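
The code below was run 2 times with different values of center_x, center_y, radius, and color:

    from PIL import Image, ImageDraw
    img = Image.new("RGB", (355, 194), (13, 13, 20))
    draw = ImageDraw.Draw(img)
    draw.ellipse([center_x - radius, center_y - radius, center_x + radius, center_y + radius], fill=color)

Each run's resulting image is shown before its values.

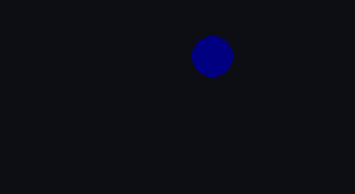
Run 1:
center_x = 212; center_y = 56; radius = 20; color = 'navy'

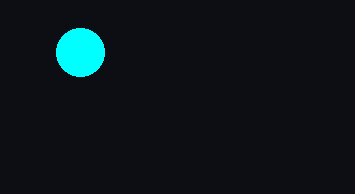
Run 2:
center_x = 80, center_y = 52, radius = 24, color = 'cyan'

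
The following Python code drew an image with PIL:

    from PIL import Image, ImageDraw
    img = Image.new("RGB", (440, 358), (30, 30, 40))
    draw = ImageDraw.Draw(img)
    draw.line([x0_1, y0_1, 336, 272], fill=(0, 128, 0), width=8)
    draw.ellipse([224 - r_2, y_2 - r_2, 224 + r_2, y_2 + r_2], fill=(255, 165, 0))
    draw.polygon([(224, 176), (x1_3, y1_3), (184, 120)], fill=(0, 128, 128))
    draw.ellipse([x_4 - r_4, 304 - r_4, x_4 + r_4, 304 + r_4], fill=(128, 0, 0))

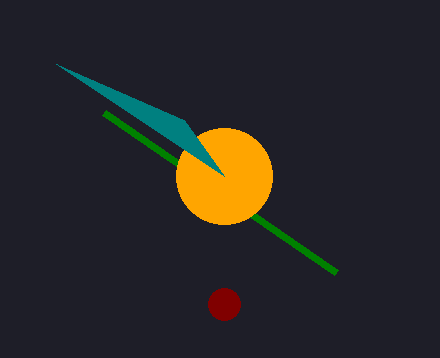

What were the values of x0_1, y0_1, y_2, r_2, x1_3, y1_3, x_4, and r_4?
x0_1 = 104; y0_1 = 112; y_2 = 176; r_2 = 48; x1_3 = 56; y1_3 = 64; x_4 = 224; r_4 = 16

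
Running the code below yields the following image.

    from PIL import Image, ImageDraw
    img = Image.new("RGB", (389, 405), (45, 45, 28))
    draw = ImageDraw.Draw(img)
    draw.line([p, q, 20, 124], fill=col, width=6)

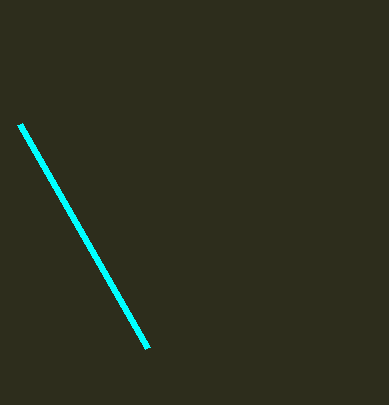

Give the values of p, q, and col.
p = 148
q = 348
col = 'cyan'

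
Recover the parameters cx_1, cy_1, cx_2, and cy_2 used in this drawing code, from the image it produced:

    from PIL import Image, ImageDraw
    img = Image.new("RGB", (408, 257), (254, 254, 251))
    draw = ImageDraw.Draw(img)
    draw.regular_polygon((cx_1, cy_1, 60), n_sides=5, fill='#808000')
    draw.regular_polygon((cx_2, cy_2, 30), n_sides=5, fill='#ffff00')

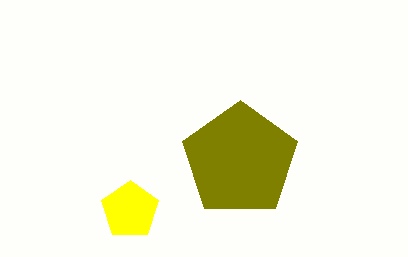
cx_1 = 240
cy_1 = 160
cx_2 = 130
cy_2 = 210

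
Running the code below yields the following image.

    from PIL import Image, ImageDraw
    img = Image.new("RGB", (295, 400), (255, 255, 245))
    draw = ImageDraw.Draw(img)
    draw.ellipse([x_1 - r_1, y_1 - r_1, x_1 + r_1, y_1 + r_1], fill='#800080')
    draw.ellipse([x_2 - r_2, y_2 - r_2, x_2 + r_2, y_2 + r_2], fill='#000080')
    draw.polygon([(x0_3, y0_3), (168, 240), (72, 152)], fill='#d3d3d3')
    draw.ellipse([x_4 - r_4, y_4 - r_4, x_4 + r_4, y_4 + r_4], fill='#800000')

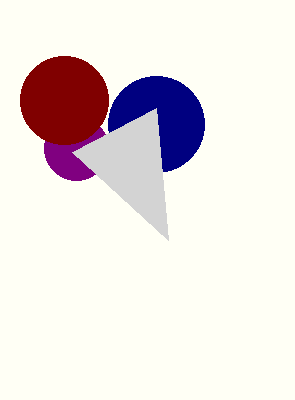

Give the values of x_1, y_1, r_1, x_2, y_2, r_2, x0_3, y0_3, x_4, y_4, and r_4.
x_1 = 76; y_1 = 148; r_1 = 32; x_2 = 156; y_2 = 124; r_2 = 48; x0_3 = 156; y0_3 = 108; x_4 = 64; y_4 = 100; r_4 = 44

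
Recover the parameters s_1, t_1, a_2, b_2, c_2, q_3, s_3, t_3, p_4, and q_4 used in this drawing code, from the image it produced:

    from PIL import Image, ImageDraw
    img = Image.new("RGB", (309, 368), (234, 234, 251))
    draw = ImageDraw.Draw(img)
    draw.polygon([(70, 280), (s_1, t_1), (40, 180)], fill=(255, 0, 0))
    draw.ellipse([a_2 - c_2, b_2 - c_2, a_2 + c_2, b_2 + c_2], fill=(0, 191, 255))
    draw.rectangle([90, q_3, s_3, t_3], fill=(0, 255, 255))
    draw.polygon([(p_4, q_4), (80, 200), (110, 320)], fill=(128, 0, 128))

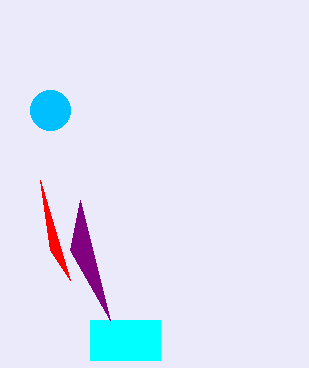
s_1 = 50, t_1 = 250, a_2 = 50, b_2 = 110, c_2 = 20, q_3 = 320, s_3 = 160, t_3 = 360, p_4 = 70, q_4 = 250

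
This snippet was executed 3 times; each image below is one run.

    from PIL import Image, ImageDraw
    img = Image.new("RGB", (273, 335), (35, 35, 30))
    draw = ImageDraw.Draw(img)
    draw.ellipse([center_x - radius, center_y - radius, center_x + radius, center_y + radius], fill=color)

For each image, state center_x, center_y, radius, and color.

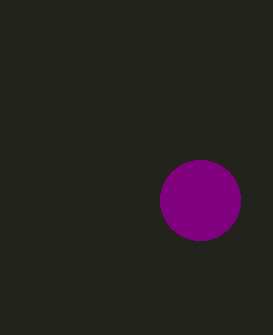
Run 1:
center_x = 200, center_y = 200, radius = 40, color = 'purple'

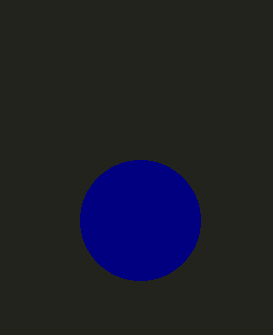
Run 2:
center_x = 140; center_y = 220; radius = 60; color = 'navy'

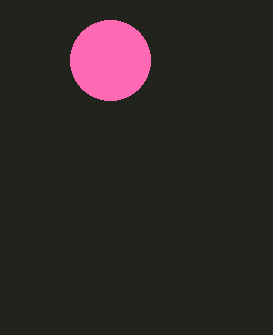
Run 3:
center_x = 110; center_y = 60; radius = 40; color = 'hotpink'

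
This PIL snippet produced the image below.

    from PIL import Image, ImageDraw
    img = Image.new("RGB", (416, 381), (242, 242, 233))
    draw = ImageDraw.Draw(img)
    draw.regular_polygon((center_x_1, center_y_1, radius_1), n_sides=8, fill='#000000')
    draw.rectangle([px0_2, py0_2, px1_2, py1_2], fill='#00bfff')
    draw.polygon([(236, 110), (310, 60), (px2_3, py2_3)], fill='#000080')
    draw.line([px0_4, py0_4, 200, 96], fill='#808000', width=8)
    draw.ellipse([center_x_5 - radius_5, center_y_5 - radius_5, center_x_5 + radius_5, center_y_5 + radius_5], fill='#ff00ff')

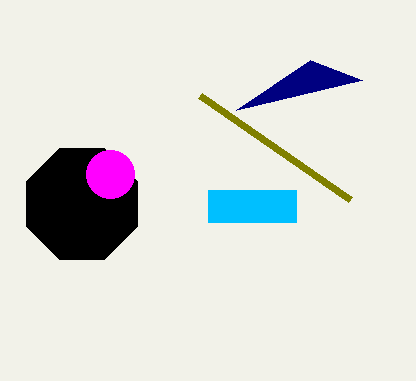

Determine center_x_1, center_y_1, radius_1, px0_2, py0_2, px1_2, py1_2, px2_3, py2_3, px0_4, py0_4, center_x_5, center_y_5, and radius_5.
center_x_1 = 82, center_y_1 = 204, radius_1 = 60, px0_2 = 208, py0_2 = 190, px1_2 = 296, py1_2 = 222, px2_3 = 362, py2_3 = 80, px0_4 = 350, py0_4 = 200, center_x_5 = 110, center_y_5 = 174, radius_5 = 24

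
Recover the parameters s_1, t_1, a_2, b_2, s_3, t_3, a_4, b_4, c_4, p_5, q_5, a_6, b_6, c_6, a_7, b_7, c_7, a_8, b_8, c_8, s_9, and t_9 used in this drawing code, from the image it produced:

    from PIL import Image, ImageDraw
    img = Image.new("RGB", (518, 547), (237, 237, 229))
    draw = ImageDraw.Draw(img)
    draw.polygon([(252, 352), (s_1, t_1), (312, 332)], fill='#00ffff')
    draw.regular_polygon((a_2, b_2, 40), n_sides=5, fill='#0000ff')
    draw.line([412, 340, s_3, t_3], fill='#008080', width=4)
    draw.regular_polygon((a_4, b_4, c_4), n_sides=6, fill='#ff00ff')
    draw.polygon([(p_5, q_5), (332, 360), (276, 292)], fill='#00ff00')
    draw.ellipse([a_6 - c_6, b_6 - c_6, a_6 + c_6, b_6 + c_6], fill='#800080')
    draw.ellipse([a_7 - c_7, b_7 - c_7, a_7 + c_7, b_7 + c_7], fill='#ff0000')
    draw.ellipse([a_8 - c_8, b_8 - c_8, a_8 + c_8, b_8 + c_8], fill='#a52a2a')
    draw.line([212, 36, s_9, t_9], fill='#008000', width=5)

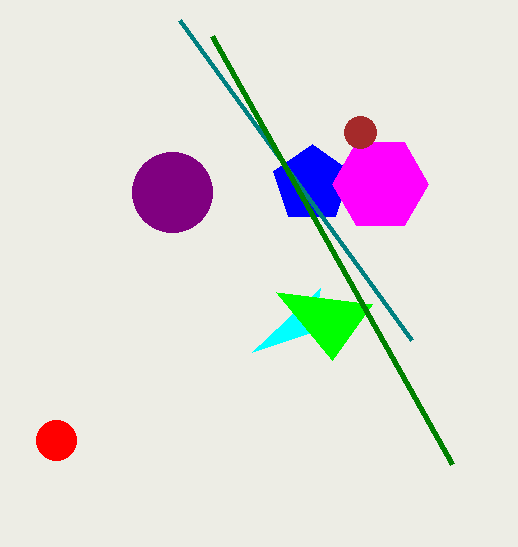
s_1 = 320; t_1 = 288; a_2 = 312; b_2 = 184; s_3 = 180; t_3 = 20; a_4 = 380; b_4 = 184; c_4 = 48; p_5 = 372; q_5 = 304; a_6 = 172; b_6 = 192; c_6 = 40; a_7 = 56; b_7 = 440; c_7 = 20; a_8 = 360; b_8 = 132; c_8 = 16; s_9 = 452; t_9 = 464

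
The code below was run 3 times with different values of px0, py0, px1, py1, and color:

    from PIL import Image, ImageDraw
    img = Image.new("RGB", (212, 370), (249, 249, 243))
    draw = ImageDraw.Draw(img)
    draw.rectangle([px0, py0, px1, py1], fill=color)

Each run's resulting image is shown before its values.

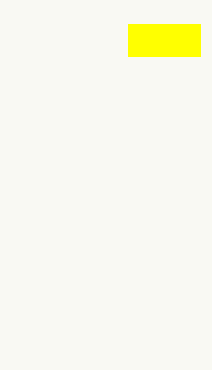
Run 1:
px0 = 128; py0 = 24; px1 = 200; py1 = 56; color = 'yellow'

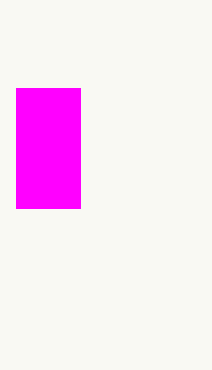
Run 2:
px0 = 16, py0 = 88, px1 = 80, py1 = 208, color = 'magenta'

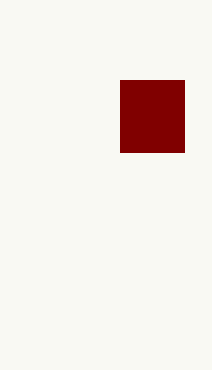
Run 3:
px0 = 120
py0 = 80
px1 = 184
py1 = 152
color = 'maroon'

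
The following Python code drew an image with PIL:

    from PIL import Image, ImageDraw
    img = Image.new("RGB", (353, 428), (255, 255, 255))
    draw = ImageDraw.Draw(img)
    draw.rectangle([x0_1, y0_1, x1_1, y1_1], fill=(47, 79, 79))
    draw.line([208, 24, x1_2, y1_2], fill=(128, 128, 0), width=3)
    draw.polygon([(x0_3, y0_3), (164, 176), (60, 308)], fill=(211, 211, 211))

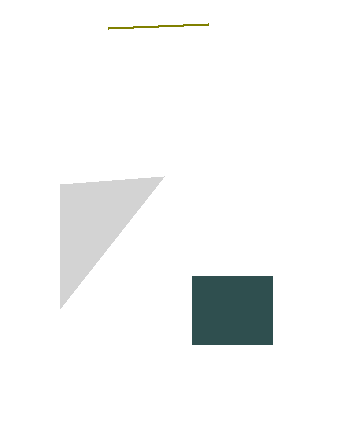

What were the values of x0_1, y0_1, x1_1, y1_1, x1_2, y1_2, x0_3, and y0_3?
x0_1 = 192
y0_1 = 276
x1_1 = 272
y1_1 = 344
x1_2 = 108
y1_2 = 28
x0_3 = 60
y0_3 = 184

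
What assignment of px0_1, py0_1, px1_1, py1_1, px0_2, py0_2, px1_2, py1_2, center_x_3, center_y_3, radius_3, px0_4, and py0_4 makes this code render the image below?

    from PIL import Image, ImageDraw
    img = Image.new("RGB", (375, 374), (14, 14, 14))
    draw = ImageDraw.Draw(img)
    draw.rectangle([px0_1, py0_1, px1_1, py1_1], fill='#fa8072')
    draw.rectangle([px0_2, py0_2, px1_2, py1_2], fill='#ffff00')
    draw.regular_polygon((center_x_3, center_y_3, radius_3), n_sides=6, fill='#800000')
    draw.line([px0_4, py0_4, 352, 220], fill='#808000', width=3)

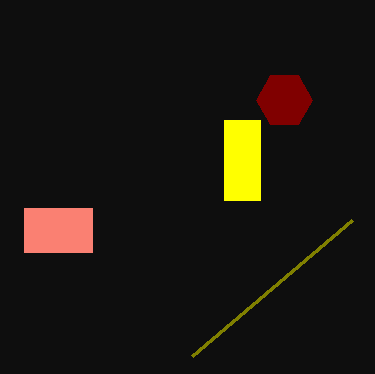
px0_1 = 24, py0_1 = 208, px1_1 = 92, py1_1 = 252, px0_2 = 224, py0_2 = 120, px1_2 = 260, py1_2 = 200, center_x_3 = 284, center_y_3 = 100, radius_3 = 28, px0_4 = 192, py0_4 = 356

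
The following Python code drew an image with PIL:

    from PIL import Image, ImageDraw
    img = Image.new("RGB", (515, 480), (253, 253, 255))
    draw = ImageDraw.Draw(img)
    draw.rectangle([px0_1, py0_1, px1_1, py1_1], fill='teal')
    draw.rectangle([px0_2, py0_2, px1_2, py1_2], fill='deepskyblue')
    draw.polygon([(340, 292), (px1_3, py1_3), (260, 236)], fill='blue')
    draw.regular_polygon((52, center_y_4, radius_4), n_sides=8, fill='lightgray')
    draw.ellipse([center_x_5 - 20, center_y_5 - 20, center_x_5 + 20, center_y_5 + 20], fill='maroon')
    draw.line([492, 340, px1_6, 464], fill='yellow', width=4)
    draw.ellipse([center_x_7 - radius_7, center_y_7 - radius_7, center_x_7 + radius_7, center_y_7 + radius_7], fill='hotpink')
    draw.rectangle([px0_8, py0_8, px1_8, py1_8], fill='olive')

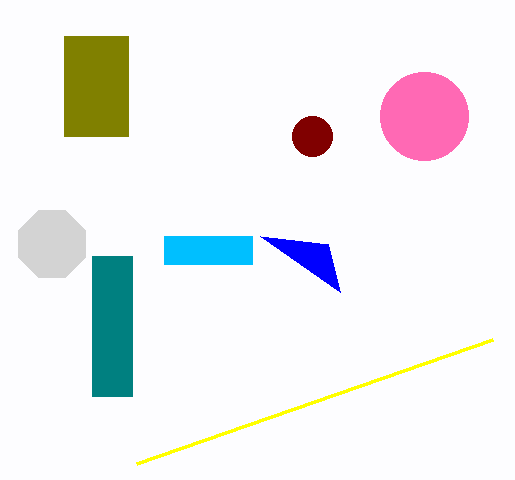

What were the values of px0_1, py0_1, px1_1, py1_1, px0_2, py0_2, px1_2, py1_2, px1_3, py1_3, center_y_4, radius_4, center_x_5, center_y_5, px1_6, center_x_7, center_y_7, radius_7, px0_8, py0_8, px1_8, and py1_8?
px0_1 = 92; py0_1 = 256; px1_1 = 132; py1_1 = 396; px0_2 = 164; py0_2 = 236; px1_2 = 252; py1_2 = 264; px1_3 = 328; py1_3 = 244; center_y_4 = 244; radius_4 = 36; center_x_5 = 312; center_y_5 = 136; px1_6 = 136; center_x_7 = 424; center_y_7 = 116; radius_7 = 44; px0_8 = 64; py0_8 = 36; px1_8 = 128; py1_8 = 136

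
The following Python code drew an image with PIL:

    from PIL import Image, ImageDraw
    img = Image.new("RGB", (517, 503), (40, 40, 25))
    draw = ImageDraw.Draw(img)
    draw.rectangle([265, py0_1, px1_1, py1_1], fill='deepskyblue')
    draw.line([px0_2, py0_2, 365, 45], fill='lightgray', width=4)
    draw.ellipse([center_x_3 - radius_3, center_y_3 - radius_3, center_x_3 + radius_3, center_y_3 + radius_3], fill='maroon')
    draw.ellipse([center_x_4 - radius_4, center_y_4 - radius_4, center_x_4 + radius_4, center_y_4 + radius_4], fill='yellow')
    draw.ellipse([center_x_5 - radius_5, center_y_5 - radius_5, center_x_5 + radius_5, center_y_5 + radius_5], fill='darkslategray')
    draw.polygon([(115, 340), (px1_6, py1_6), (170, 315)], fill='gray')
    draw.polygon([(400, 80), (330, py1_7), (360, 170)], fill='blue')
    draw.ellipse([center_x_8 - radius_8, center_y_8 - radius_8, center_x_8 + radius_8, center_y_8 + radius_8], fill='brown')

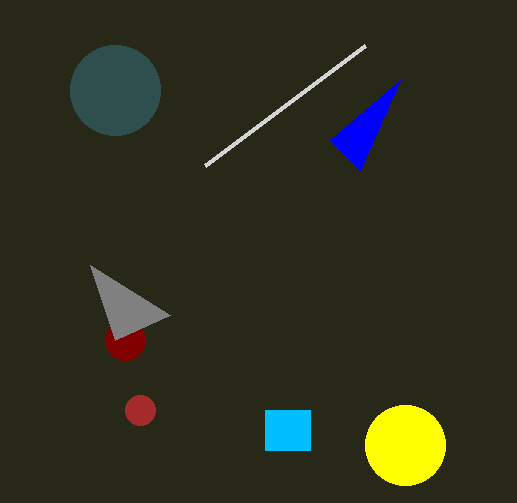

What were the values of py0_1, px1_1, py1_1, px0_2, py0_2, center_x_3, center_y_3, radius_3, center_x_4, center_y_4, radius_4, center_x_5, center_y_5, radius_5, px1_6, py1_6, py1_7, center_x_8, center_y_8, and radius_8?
py0_1 = 410; px1_1 = 310; py1_1 = 450; px0_2 = 205; py0_2 = 165; center_x_3 = 125; center_y_3 = 340; radius_3 = 20; center_x_4 = 405; center_y_4 = 445; radius_4 = 40; center_x_5 = 115; center_y_5 = 90; radius_5 = 45; px1_6 = 90; py1_6 = 265; py1_7 = 140; center_x_8 = 140; center_y_8 = 410; radius_8 = 15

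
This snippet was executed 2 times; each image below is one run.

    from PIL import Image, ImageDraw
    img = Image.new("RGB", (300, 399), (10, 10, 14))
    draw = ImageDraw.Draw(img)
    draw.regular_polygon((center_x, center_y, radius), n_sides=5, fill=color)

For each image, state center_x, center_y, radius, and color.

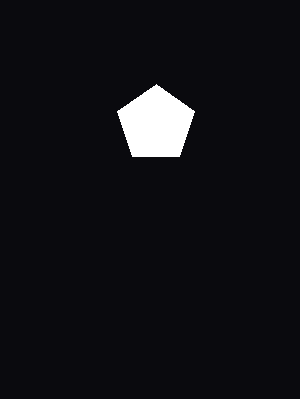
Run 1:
center_x = 156; center_y = 124; radius = 40; color = 'white'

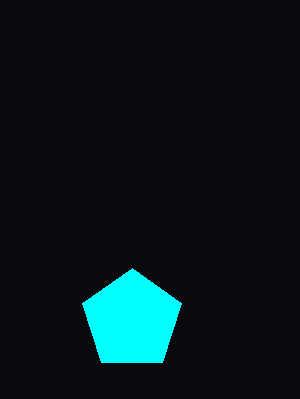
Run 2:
center_x = 132, center_y = 320, radius = 52, color = 'cyan'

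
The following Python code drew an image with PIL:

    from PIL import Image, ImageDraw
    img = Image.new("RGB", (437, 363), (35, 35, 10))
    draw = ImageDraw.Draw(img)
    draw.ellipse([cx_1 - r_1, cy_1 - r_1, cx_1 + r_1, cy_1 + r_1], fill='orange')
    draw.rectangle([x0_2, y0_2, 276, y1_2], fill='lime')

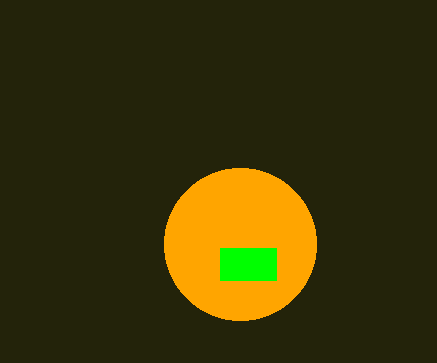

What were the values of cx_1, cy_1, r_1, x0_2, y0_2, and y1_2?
cx_1 = 240, cy_1 = 244, r_1 = 76, x0_2 = 220, y0_2 = 248, y1_2 = 280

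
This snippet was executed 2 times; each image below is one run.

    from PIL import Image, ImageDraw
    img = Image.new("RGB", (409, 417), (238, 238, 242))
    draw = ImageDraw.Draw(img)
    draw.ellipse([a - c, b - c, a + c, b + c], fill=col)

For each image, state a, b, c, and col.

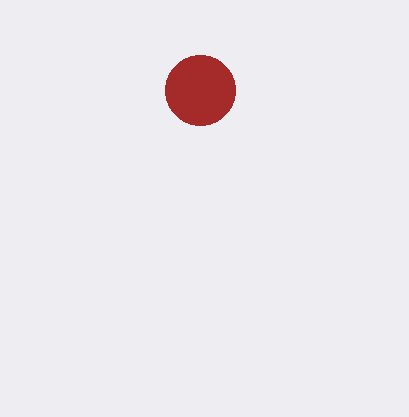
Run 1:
a = 200
b = 90
c = 35
col = 'brown'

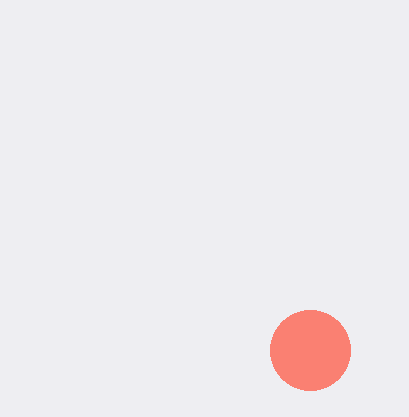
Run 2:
a = 310, b = 350, c = 40, col = 'salmon'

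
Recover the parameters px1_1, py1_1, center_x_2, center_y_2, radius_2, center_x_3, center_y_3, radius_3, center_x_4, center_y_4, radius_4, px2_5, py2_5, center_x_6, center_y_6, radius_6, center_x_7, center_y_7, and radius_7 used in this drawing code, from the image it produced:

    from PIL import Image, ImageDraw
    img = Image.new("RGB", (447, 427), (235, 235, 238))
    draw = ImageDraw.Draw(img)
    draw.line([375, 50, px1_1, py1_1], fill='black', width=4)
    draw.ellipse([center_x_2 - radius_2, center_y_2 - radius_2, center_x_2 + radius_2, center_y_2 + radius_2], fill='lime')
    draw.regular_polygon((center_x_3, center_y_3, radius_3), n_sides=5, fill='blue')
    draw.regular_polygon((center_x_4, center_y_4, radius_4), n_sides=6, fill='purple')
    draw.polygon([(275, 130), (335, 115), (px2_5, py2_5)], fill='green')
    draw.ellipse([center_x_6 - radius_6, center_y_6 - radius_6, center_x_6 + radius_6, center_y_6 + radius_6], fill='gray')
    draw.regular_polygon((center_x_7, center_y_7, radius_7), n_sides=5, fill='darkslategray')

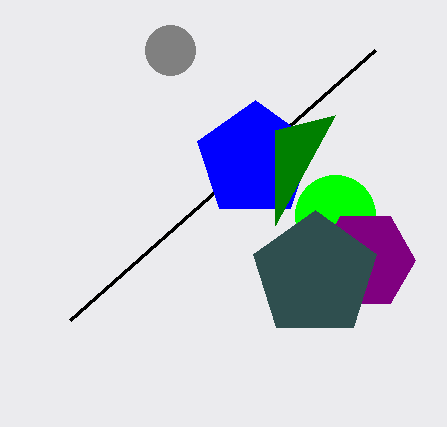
px1_1 = 70; py1_1 = 320; center_x_2 = 335; center_y_2 = 215; radius_2 = 40; center_x_3 = 255; center_y_3 = 160; radius_3 = 60; center_x_4 = 365; center_y_4 = 260; radius_4 = 50; px2_5 = 275; py2_5 = 225; center_x_6 = 170; center_y_6 = 50; radius_6 = 25; center_x_7 = 315; center_y_7 = 275; radius_7 = 65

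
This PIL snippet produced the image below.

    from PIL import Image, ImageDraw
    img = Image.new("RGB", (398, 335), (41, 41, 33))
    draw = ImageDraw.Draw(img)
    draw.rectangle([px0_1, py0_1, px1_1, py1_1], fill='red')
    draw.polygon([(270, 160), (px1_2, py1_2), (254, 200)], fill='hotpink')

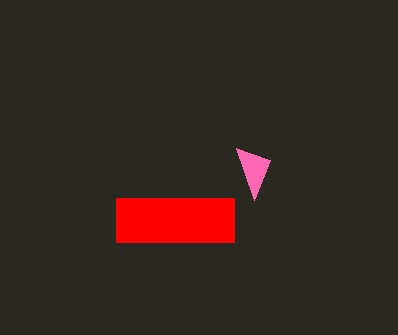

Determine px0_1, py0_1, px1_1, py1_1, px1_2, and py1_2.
px0_1 = 116, py0_1 = 198, px1_1 = 234, py1_1 = 242, px1_2 = 236, py1_2 = 148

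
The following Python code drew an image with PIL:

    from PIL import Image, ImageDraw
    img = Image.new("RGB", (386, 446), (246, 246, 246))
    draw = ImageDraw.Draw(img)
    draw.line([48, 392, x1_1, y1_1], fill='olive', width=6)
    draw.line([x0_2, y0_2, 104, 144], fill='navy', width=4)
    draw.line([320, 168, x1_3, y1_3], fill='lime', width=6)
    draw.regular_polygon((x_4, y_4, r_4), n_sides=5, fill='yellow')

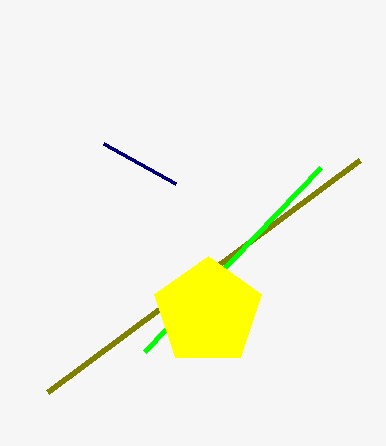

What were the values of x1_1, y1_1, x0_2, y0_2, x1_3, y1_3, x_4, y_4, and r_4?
x1_1 = 360, y1_1 = 160, x0_2 = 176, y0_2 = 184, x1_3 = 144, y1_3 = 352, x_4 = 208, y_4 = 312, r_4 = 56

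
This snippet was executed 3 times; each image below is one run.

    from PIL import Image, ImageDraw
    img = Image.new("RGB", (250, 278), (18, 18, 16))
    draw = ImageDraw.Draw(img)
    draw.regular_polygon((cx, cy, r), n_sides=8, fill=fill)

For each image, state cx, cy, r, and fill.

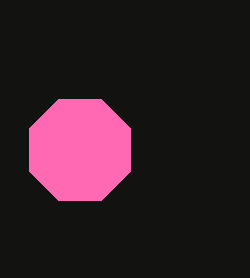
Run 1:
cx = 80
cy = 150
r = 55
fill = 'hotpink'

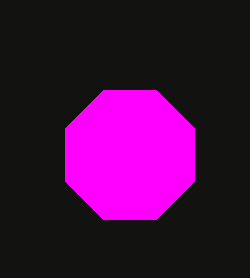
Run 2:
cx = 130; cy = 155; r = 70; fill = 'magenta'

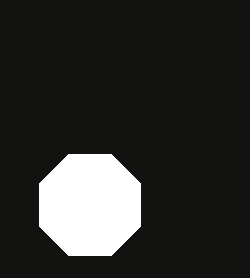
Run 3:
cx = 90; cy = 205; r = 55; fill = 'white'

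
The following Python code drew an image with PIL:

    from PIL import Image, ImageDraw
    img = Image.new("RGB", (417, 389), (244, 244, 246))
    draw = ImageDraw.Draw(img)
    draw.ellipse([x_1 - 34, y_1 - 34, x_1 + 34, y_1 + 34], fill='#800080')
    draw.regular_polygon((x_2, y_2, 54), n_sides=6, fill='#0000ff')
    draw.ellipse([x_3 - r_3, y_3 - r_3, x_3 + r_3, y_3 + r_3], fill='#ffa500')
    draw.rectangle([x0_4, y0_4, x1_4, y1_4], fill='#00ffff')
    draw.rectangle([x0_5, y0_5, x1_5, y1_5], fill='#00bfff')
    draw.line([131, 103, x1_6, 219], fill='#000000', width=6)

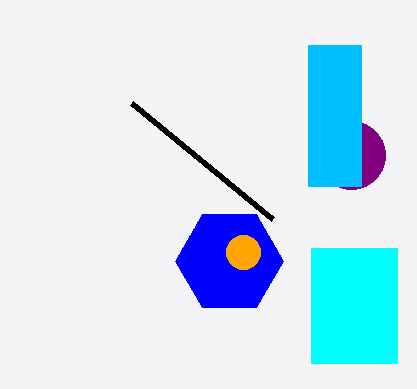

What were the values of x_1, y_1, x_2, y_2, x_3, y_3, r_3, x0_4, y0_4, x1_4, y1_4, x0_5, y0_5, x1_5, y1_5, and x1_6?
x_1 = 351; y_1 = 155; x_2 = 229; y_2 = 261; x_3 = 243; y_3 = 252; r_3 = 17; x0_4 = 311; y0_4 = 248; x1_4 = 397; y1_4 = 363; x0_5 = 308; y0_5 = 45; x1_5 = 361; y1_5 = 186; x1_6 = 272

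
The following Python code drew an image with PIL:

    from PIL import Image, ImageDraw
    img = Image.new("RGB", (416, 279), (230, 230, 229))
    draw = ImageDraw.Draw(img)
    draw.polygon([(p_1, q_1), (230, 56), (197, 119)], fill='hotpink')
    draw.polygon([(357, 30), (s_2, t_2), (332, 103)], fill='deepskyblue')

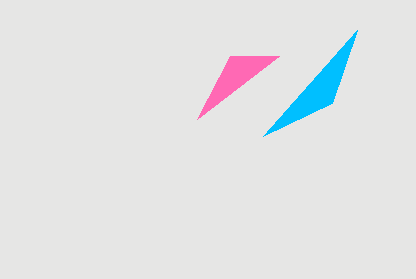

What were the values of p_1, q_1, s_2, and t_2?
p_1 = 279
q_1 = 56
s_2 = 263
t_2 = 136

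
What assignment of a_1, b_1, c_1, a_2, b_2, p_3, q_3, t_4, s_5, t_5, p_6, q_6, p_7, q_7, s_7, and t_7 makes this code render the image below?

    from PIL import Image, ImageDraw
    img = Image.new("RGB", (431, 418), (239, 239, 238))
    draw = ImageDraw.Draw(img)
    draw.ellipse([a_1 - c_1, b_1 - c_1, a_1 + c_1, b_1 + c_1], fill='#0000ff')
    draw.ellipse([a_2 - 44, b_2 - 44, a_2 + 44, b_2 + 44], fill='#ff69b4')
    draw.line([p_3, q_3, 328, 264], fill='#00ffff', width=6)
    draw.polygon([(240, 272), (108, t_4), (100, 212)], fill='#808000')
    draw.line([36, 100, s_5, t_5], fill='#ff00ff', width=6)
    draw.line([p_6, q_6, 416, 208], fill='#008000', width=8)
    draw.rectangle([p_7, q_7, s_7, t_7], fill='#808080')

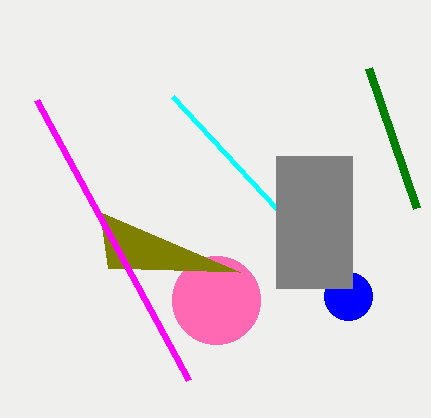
a_1 = 348; b_1 = 296; c_1 = 24; a_2 = 216; b_2 = 300; p_3 = 172; q_3 = 96; t_4 = 268; s_5 = 188; t_5 = 380; p_6 = 368; q_6 = 68; p_7 = 276; q_7 = 156; s_7 = 352; t_7 = 288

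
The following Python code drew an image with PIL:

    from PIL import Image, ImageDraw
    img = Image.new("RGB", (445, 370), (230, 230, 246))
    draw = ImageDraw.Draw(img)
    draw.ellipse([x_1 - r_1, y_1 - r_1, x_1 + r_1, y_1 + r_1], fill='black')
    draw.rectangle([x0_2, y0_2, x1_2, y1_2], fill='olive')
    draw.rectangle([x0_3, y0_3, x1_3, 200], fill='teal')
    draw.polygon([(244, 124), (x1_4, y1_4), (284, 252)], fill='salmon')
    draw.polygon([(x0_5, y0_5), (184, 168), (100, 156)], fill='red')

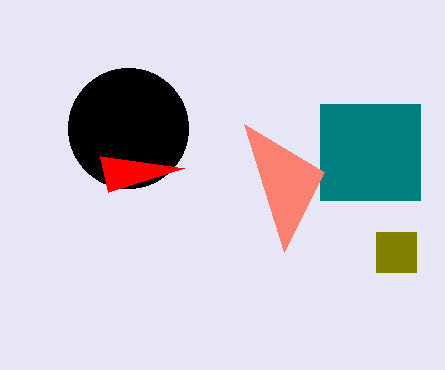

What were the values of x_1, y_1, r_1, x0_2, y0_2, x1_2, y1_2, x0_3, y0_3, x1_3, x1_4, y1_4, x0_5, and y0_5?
x_1 = 128, y_1 = 128, r_1 = 60, x0_2 = 376, y0_2 = 232, x1_2 = 416, y1_2 = 272, x0_3 = 320, y0_3 = 104, x1_3 = 420, x1_4 = 324, y1_4 = 172, x0_5 = 108, y0_5 = 192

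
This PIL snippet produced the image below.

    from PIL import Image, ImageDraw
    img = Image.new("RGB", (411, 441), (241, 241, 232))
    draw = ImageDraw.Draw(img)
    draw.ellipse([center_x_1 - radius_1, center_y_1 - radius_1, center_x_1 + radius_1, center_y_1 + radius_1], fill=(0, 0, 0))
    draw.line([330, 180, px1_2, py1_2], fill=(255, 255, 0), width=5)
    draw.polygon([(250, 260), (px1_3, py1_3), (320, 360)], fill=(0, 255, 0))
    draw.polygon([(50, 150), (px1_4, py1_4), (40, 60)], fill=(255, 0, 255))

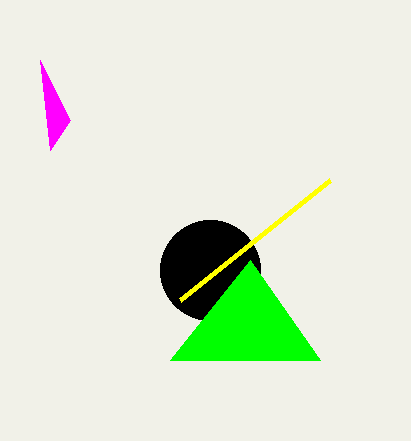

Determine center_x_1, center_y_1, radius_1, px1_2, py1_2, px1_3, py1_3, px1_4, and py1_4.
center_x_1 = 210
center_y_1 = 270
radius_1 = 50
px1_2 = 180
py1_2 = 300
px1_3 = 170
py1_3 = 360
px1_4 = 70
py1_4 = 120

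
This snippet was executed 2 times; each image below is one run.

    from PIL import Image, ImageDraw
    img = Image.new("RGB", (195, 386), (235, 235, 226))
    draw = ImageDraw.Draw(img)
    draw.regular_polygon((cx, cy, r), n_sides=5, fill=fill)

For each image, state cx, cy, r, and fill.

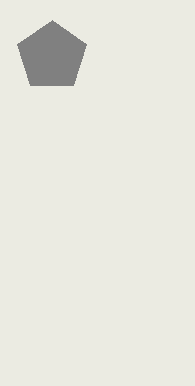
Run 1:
cx = 52; cy = 56; r = 36; fill = 'gray'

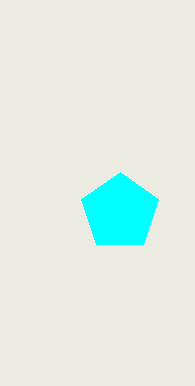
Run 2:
cx = 120
cy = 212
r = 40
fill = 'cyan'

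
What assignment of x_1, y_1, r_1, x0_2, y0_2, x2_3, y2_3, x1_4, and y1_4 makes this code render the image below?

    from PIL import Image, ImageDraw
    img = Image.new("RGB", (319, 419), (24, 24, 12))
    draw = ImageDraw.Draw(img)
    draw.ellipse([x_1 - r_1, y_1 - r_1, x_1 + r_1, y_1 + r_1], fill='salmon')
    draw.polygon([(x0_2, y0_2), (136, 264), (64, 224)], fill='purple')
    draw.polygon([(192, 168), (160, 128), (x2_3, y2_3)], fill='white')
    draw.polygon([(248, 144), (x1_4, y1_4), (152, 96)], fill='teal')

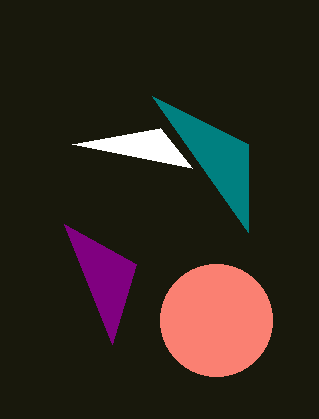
x_1 = 216; y_1 = 320; r_1 = 56; x0_2 = 112; y0_2 = 344; x2_3 = 72; y2_3 = 144; x1_4 = 248; y1_4 = 232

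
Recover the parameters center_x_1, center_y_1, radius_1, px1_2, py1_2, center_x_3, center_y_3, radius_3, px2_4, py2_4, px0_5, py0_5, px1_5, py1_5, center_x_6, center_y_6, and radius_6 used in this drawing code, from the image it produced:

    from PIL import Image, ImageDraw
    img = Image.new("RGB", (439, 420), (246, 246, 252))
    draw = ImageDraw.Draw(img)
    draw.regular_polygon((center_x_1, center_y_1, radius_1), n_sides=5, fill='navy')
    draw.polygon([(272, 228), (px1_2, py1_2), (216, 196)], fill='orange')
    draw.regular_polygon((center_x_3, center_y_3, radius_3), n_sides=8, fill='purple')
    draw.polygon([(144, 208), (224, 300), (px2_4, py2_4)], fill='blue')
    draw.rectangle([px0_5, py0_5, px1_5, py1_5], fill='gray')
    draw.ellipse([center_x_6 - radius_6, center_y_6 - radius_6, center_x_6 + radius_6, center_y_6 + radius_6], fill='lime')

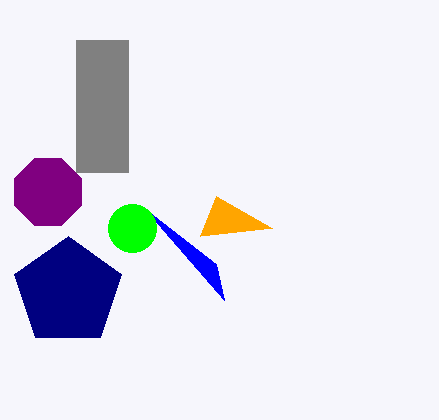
center_x_1 = 68
center_y_1 = 292
radius_1 = 56
px1_2 = 200
py1_2 = 236
center_x_3 = 48
center_y_3 = 192
radius_3 = 36
px2_4 = 216
py2_4 = 264
px0_5 = 76
py0_5 = 40
px1_5 = 128
py1_5 = 172
center_x_6 = 132
center_y_6 = 228
radius_6 = 24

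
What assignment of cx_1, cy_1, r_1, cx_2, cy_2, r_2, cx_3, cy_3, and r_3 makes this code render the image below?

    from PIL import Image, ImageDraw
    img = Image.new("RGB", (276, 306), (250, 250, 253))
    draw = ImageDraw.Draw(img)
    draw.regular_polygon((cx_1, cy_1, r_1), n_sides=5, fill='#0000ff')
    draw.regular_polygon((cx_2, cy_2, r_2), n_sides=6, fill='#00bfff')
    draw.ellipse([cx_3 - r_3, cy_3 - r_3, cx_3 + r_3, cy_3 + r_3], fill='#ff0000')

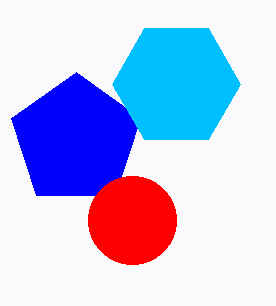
cx_1 = 76, cy_1 = 140, r_1 = 68, cx_2 = 176, cy_2 = 84, r_2 = 64, cx_3 = 132, cy_3 = 220, r_3 = 44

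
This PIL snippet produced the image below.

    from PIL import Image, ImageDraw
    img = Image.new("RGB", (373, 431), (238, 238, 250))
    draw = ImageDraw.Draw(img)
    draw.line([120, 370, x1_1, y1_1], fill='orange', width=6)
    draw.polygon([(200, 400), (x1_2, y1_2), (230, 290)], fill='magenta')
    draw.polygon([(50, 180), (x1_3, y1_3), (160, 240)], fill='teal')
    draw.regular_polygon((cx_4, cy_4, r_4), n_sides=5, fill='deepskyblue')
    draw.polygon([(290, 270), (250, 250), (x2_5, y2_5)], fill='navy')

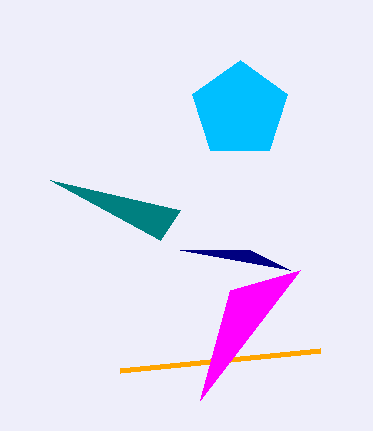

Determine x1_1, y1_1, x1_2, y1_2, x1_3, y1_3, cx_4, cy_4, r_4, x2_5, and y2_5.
x1_1 = 320; y1_1 = 350; x1_2 = 300; y1_2 = 270; x1_3 = 180; y1_3 = 210; cx_4 = 240; cy_4 = 110; r_4 = 50; x2_5 = 180; y2_5 = 250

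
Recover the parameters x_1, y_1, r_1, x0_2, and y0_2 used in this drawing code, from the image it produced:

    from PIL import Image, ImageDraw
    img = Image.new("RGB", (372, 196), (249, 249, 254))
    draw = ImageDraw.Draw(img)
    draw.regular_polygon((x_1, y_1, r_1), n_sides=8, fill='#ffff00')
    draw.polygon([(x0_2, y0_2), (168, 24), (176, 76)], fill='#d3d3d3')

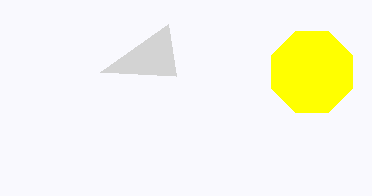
x_1 = 312, y_1 = 72, r_1 = 44, x0_2 = 100, y0_2 = 72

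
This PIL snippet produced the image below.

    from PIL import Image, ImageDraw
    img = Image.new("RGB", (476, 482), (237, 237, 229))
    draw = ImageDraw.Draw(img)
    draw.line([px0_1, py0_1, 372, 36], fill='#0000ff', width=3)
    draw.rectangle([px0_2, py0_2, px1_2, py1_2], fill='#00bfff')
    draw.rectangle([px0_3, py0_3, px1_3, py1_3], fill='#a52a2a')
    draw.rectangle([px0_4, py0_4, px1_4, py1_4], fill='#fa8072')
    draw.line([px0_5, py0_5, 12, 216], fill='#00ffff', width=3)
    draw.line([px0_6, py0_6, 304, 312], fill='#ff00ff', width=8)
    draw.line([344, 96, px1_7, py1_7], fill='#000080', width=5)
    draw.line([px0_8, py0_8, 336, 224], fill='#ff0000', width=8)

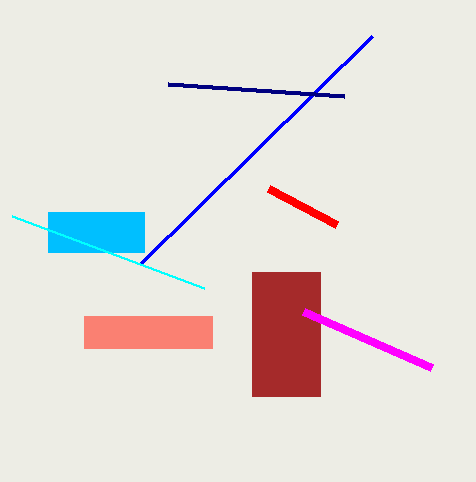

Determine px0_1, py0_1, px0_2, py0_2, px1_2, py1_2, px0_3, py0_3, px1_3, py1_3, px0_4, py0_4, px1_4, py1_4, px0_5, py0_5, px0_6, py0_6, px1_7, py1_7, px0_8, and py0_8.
px0_1 = 140; py0_1 = 264; px0_2 = 48; py0_2 = 212; px1_2 = 144; py1_2 = 252; px0_3 = 252; py0_3 = 272; px1_3 = 320; py1_3 = 396; px0_4 = 84; py0_4 = 316; px1_4 = 212; py1_4 = 348; px0_5 = 204; py0_5 = 288; px0_6 = 432; py0_6 = 368; px1_7 = 168; py1_7 = 84; px0_8 = 268; py0_8 = 188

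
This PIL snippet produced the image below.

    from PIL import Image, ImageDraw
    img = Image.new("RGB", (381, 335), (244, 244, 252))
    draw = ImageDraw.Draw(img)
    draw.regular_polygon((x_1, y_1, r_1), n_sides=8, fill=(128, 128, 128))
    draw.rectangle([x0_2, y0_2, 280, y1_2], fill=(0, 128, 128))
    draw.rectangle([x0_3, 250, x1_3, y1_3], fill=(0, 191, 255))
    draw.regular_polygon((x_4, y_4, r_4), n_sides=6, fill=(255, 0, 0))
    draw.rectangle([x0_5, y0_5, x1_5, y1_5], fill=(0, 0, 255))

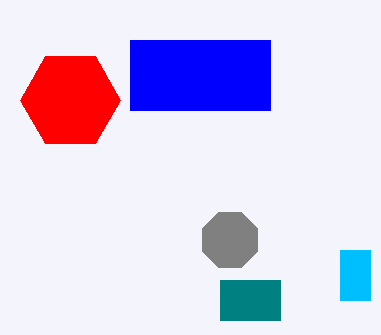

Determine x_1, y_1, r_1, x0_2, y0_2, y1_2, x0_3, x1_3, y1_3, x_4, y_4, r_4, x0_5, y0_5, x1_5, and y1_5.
x_1 = 230
y_1 = 240
r_1 = 30
x0_2 = 220
y0_2 = 280
y1_2 = 320
x0_3 = 340
x1_3 = 370
y1_3 = 300
x_4 = 70
y_4 = 100
r_4 = 50
x0_5 = 130
y0_5 = 40
x1_5 = 270
y1_5 = 110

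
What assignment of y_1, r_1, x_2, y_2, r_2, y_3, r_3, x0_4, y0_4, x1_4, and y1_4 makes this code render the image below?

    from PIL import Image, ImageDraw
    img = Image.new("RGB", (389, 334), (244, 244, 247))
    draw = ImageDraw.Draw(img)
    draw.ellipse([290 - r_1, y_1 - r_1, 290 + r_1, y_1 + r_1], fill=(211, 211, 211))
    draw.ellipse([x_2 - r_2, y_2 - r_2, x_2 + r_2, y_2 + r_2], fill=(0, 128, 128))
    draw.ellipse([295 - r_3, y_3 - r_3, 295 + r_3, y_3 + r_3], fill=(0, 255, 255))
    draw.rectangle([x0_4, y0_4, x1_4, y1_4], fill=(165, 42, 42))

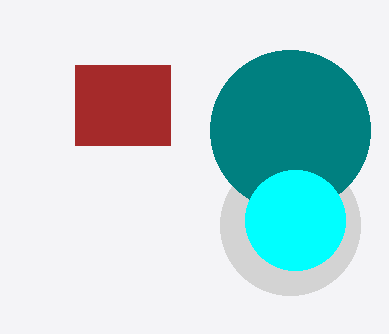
y_1 = 225, r_1 = 70, x_2 = 290, y_2 = 130, r_2 = 80, y_3 = 220, r_3 = 50, x0_4 = 75, y0_4 = 65, x1_4 = 170, y1_4 = 145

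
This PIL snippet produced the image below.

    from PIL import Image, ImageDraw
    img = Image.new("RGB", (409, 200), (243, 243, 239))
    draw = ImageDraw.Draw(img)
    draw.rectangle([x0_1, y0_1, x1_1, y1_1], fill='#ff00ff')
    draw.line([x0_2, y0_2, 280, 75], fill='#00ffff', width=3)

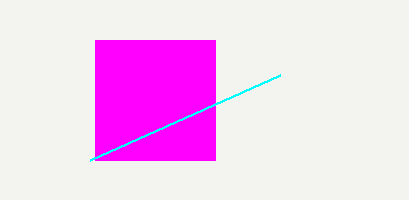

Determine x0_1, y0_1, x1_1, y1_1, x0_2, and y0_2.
x0_1 = 95; y0_1 = 40; x1_1 = 215; y1_1 = 160; x0_2 = 90; y0_2 = 160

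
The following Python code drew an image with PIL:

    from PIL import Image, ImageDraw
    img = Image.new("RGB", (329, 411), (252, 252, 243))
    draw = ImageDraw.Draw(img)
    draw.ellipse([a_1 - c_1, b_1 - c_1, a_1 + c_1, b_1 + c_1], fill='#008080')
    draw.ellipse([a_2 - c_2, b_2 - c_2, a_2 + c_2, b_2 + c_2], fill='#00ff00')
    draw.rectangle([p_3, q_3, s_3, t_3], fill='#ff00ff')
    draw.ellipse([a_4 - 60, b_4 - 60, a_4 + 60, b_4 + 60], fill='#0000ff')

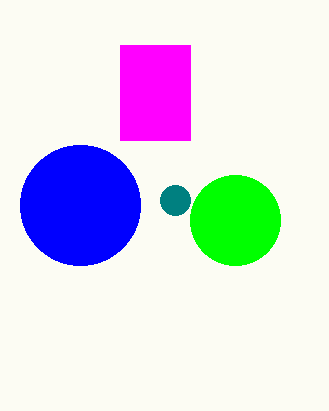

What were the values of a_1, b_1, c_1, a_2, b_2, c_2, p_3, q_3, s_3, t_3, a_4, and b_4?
a_1 = 175, b_1 = 200, c_1 = 15, a_2 = 235, b_2 = 220, c_2 = 45, p_3 = 120, q_3 = 45, s_3 = 190, t_3 = 140, a_4 = 80, b_4 = 205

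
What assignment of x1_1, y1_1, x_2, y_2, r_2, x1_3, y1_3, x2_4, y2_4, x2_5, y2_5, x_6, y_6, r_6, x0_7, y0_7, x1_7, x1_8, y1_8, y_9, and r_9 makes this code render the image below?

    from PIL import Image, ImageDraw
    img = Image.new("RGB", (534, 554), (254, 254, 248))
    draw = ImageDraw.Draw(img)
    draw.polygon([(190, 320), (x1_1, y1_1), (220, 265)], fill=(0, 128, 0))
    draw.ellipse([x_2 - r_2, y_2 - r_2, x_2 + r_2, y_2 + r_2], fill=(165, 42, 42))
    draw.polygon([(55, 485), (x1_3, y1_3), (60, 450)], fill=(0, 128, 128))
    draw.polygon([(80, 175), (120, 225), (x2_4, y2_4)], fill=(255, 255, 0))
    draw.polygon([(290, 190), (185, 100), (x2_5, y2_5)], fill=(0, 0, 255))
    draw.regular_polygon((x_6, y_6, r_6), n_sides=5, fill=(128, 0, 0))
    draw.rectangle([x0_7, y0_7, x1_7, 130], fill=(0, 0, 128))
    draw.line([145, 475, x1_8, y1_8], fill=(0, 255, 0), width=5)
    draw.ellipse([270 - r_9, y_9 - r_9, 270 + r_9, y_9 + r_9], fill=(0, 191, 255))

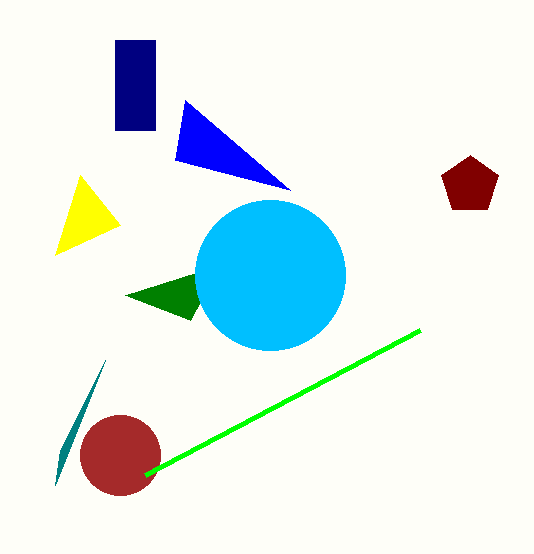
x1_1 = 125, y1_1 = 295, x_2 = 120, y_2 = 455, r_2 = 40, x1_3 = 105, y1_3 = 360, x2_4 = 55, y2_4 = 255, x2_5 = 175, y2_5 = 160, x_6 = 470, y_6 = 185, r_6 = 30, x0_7 = 115, y0_7 = 40, x1_7 = 155, x1_8 = 420, y1_8 = 330, y_9 = 275, r_9 = 75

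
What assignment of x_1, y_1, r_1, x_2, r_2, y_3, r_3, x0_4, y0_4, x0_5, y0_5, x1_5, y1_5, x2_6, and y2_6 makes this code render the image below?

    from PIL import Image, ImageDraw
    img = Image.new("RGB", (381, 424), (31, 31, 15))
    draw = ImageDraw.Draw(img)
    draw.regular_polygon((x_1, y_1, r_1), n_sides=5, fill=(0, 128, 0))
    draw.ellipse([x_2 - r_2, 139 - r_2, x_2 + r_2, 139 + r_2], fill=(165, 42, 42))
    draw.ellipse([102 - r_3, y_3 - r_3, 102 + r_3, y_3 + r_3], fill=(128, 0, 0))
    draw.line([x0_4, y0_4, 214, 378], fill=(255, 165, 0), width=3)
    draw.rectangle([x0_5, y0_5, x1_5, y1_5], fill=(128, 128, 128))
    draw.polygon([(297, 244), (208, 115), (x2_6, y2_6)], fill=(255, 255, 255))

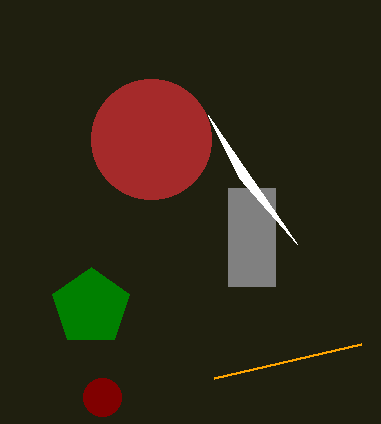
x_1 = 91
y_1 = 307
r_1 = 40
x_2 = 151
r_2 = 60
y_3 = 397
r_3 = 19
x0_4 = 361
y0_4 = 344
x0_5 = 228
y0_5 = 188
x1_5 = 275
y1_5 = 286
x2_6 = 239
y2_6 = 178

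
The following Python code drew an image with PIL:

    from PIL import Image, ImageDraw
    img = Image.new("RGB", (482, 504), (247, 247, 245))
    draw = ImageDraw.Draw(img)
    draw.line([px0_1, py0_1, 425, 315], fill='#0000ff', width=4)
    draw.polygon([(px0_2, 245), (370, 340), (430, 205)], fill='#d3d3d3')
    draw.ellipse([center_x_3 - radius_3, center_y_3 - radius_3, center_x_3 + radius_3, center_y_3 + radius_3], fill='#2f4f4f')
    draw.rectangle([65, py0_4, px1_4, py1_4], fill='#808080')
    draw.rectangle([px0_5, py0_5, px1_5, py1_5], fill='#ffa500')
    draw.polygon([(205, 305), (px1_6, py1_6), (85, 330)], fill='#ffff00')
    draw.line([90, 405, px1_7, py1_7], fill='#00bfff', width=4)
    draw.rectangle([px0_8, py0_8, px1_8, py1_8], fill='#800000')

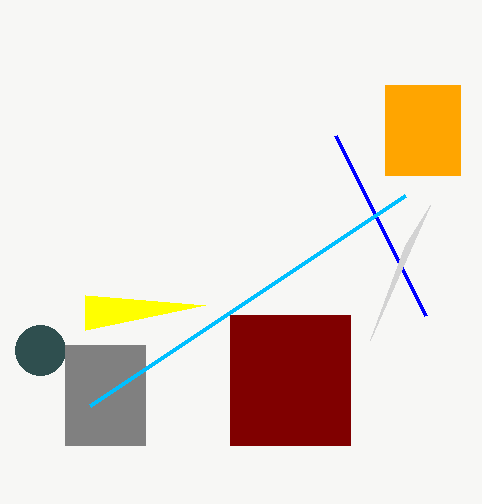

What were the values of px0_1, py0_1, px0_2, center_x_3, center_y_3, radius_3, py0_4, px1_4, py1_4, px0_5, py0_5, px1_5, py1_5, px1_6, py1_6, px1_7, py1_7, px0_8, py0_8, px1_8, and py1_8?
px0_1 = 335; py0_1 = 135; px0_2 = 405; center_x_3 = 40; center_y_3 = 350; radius_3 = 25; py0_4 = 345; px1_4 = 145; py1_4 = 445; px0_5 = 385; py0_5 = 85; px1_5 = 460; py1_5 = 175; px1_6 = 85; py1_6 = 295; px1_7 = 405; py1_7 = 195; px0_8 = 230; py0_8 = 315; px1_8 = 350; py1_8 = 445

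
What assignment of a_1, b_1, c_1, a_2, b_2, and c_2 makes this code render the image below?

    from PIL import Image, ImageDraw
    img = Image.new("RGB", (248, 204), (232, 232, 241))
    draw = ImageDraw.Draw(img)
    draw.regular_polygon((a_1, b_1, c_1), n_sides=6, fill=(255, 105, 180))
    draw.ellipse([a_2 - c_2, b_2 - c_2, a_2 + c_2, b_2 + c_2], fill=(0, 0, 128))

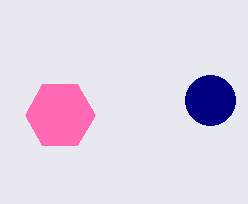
a_1 = 60, b_1 = 115, c_1 = 35, a_2 = 210, b_2 = 100, c_2 = 25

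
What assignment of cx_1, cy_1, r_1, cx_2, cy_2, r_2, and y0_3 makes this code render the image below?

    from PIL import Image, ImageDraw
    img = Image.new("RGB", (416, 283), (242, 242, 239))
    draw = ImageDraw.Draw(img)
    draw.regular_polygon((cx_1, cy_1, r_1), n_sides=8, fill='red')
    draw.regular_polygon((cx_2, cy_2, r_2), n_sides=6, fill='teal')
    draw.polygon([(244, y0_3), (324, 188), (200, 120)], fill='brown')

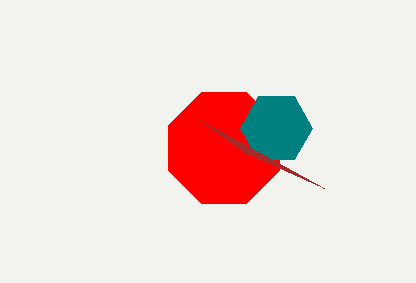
cx_1 = 224
cy_1 = 148
r_1 = 60
cx_2 = 276
cy_2 = 128
r_2 = 36
y0_3 = 152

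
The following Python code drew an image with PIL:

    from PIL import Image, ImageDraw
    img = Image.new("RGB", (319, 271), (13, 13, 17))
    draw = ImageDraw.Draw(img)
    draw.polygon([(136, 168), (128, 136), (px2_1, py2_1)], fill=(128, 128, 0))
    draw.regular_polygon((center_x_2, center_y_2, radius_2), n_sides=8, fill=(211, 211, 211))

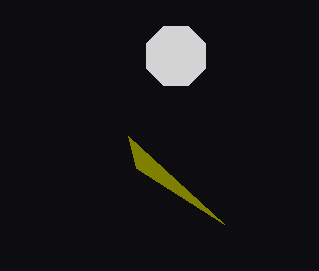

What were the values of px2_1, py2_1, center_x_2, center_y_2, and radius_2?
px2_1 = 224; py2_1 = 224; center_x_2 = 176; center_y_2 = 56; radius_2 = 32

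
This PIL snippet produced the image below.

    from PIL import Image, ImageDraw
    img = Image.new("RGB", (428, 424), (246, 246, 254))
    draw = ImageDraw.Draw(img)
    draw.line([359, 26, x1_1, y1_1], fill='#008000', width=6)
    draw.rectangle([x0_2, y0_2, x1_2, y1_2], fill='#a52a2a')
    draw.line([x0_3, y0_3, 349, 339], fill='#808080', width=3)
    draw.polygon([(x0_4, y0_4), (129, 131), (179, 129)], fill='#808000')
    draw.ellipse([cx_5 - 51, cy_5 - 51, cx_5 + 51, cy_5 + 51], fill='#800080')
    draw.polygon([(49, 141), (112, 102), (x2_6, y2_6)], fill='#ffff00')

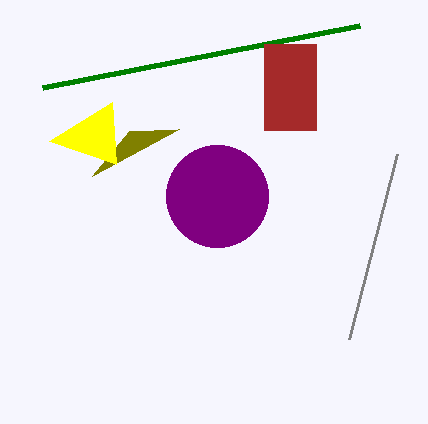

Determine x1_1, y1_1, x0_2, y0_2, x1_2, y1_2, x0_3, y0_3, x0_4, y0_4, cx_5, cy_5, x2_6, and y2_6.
x1_1 = 42; y1_1 = 88; x0_2 = 264; y0_2 = 44; x1_2 = 316; y1_2 = 130; x0_3 = 397; y0_3 = 154; x0_4 = 92; y0_4 = 176; cx_5 = 217; cy_5 = 196; x2_6 = 116; y2_6 = 164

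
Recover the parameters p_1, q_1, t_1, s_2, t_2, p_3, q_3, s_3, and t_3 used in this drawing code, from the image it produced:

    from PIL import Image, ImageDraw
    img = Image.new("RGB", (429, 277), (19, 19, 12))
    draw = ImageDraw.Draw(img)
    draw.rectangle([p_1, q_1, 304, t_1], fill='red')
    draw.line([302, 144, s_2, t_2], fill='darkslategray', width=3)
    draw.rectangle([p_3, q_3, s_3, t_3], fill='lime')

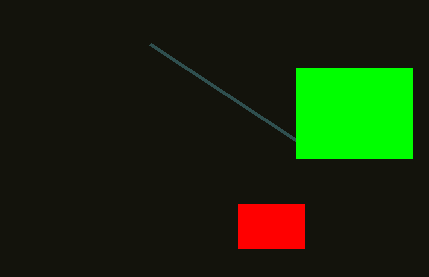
p_1 = 238
q_1 = 204
t_1 = 248
s_2 = 150
t_2 = 44
p_3 = 296
q_3 = 68
s_3 = 412
t_3 = 158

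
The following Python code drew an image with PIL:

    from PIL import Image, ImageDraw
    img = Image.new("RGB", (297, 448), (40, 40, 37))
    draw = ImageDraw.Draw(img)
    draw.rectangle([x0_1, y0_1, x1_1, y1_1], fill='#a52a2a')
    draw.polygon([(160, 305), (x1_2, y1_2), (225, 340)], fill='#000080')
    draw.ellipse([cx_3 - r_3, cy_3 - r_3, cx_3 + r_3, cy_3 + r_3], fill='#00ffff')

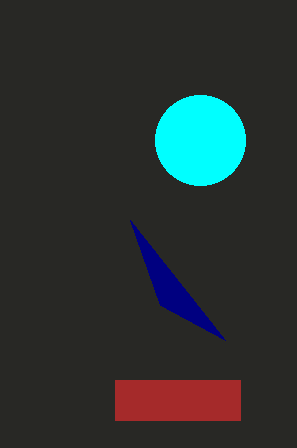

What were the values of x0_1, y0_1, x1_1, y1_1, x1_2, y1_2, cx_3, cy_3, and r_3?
x0_1 = 115, y0_1 = 380, x1_1 = 240, y1_1 = 420, x1_2 = 130, y1_2 = 220, cx_3 = 200, cy_3 = 140, r_3 = 45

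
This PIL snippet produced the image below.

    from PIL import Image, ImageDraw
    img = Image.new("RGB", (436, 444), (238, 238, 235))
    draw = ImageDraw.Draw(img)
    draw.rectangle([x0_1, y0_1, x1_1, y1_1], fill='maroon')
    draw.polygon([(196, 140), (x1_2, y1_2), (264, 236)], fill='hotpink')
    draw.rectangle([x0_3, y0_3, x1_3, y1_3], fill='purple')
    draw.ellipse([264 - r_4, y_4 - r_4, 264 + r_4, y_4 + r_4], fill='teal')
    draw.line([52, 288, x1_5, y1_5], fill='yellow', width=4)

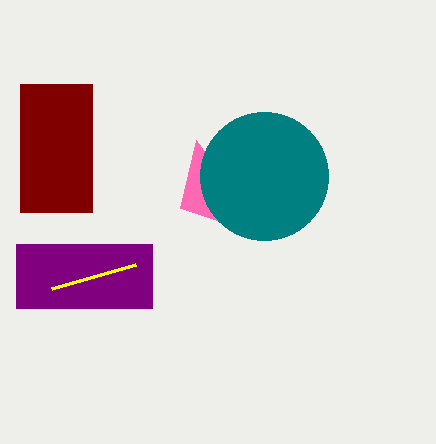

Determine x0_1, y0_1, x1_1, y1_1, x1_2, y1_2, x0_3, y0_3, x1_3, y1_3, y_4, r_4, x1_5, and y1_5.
x0_1 = 20
y0_1 = 84
x1_1 = 92
y1_1 = 212
x1_2 = 180
y1_2 = 208
x0_3 = 16
y0_3 = 244
x1_3 = 152
y1_3 = 308
y_4 = 176
r_4 = 64
x1_5 = 136
y1_5 = 264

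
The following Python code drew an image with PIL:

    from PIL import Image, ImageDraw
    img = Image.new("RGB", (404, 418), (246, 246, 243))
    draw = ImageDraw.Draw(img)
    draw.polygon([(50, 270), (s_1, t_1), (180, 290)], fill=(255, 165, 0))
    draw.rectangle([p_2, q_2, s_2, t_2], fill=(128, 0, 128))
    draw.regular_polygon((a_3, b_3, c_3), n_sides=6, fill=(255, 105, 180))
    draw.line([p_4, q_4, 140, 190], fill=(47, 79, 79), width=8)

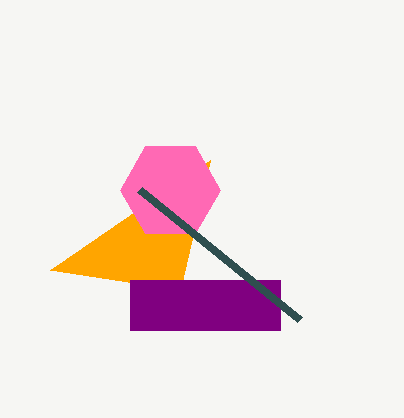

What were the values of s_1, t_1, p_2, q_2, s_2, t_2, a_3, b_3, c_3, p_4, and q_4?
s_1 = 210; t_1 = 160; p_2 = 130; q_2 = 280; s_2 = 280; t_2 = 330; a_3 = 170; b_3 = 190; c_3 = 50; p_4 = 300; q_4 = 320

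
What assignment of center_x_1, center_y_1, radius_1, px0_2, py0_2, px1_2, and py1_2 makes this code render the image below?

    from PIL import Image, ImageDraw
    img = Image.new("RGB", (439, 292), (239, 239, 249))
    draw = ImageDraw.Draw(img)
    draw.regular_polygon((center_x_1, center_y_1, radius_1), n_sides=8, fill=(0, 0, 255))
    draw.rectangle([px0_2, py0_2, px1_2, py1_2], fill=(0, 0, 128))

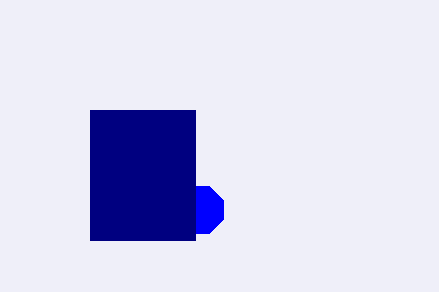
center_x_1 = 200; center_y_1 = 210; radius_1 = 25; px0_2 = 90; py0_2 = 110; px1_2 = 195; py1_2 = 240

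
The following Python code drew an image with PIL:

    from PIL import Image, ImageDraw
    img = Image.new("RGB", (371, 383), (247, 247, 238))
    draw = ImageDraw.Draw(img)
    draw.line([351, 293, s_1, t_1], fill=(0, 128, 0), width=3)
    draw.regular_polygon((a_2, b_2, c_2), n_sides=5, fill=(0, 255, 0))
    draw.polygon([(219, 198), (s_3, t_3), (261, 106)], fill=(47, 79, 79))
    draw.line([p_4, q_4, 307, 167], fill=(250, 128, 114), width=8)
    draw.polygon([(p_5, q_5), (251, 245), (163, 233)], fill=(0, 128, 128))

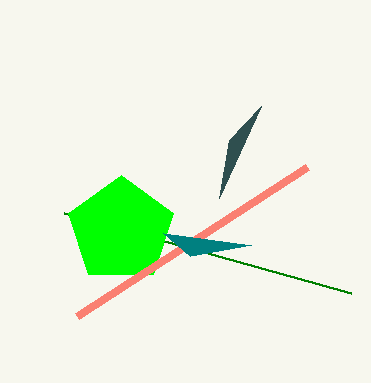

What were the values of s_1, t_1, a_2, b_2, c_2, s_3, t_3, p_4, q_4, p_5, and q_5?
s_1 = 64, t_1 = 213, a_2 = 121, b_2 = 230, c_2 = 55, s_3 = 229, t_3 = 140, p_4 = 77, q_4 = 316, p_5 = 190, q_5 = 256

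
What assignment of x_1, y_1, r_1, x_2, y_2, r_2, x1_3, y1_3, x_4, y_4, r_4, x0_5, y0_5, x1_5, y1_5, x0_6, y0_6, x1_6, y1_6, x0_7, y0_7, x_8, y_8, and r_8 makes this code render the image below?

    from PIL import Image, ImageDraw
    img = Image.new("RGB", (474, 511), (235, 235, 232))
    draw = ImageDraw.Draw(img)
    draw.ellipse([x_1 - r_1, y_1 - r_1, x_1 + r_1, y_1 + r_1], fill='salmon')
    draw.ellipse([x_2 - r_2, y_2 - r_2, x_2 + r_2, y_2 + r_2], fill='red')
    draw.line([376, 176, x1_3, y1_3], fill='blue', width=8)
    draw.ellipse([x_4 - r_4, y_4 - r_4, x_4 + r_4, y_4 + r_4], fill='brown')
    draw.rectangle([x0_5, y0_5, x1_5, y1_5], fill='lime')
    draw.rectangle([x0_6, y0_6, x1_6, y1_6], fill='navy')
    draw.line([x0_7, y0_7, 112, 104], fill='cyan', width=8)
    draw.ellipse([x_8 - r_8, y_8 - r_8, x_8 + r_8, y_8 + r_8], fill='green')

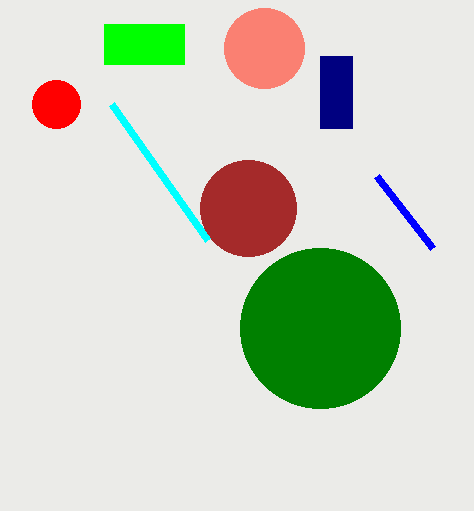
x_1 = 264
y_1 = 48
r_1 = 40
x_2 = 56
y_2 = 104
r_2 = 24
x1_3 = 432
y1_3 = 248
x_4 = 248
y_4 = 208
r_4 = 48
x0_5 = 104
y0_5 = 24
x1_5 = 184
y1_5 = 64
x0_6 = 320
y0_6 = 56
x1_6 = 352
y1_6 = 128
x0_7 = 208
y0_7 = 240
x_8 = 320
y_8 = 328
r_8 = 80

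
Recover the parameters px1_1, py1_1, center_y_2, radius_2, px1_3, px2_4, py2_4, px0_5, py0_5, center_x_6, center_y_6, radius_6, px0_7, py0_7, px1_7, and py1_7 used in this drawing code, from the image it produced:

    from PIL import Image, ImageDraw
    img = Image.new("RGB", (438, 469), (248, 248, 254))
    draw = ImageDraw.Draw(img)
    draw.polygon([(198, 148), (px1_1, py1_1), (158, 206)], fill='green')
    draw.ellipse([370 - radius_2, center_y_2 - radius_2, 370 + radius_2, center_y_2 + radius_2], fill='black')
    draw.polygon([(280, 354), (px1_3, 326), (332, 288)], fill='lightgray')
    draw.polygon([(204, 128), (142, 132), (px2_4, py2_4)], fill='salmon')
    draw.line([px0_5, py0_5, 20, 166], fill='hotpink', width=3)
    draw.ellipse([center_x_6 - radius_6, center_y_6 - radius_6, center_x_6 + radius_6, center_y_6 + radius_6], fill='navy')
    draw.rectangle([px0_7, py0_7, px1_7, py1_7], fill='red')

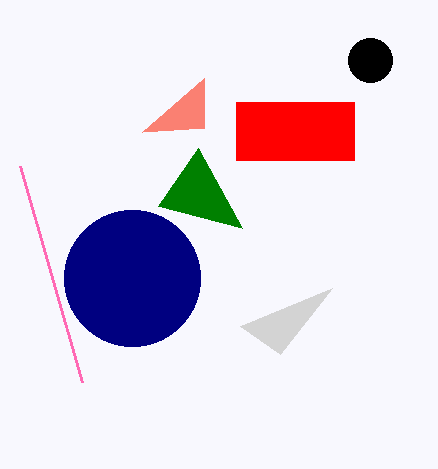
px1_1 = 242; py1_1 = 228; center_y_2 = 60; radius_2 = 22; px1_3 = 240; px2_4 = 204; py2_4 = 78; px0_5 = 82; py0_5 = 382; center_x_6 = 132; center_y_6 = 278; radius_6 = 68; px0_7 = 236; py0_7 = 102; px1_7 = 354; py1_7 = 160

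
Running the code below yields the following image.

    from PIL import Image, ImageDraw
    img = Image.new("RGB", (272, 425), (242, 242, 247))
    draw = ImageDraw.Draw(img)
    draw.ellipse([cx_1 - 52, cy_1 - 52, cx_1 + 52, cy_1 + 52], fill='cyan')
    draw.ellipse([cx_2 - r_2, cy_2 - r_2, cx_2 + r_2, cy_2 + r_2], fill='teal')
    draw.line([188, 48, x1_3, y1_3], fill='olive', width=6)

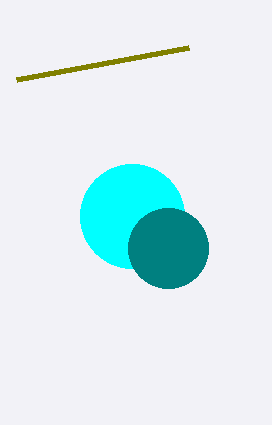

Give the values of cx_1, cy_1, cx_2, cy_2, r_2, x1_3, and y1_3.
cx_1 = 132; cy_1 = 216; cx_2 = 168; cy_2 = 248; r_2 = 40; x1_3 = 16; y1_3 = 80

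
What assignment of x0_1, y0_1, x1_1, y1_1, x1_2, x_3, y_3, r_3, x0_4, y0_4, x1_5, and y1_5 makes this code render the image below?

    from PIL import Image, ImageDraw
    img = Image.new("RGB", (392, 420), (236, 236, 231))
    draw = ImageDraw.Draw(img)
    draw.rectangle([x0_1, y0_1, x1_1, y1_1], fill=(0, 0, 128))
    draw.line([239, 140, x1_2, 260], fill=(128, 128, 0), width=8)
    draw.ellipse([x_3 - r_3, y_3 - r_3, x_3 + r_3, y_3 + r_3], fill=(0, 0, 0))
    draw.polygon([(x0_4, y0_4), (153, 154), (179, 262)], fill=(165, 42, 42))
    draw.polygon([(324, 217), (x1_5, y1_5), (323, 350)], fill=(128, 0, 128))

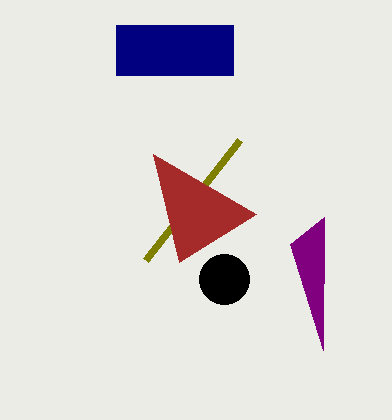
x0_1 = 116; y0_1 = 25; x1_1 = 233; y1_1 = 75; x1_2 = 145; x_3 = 224; y_3 = 279; r_3 = 25; x0_4 = 256; y0_4 = 214; x1_5 = 290; y1_5 = 244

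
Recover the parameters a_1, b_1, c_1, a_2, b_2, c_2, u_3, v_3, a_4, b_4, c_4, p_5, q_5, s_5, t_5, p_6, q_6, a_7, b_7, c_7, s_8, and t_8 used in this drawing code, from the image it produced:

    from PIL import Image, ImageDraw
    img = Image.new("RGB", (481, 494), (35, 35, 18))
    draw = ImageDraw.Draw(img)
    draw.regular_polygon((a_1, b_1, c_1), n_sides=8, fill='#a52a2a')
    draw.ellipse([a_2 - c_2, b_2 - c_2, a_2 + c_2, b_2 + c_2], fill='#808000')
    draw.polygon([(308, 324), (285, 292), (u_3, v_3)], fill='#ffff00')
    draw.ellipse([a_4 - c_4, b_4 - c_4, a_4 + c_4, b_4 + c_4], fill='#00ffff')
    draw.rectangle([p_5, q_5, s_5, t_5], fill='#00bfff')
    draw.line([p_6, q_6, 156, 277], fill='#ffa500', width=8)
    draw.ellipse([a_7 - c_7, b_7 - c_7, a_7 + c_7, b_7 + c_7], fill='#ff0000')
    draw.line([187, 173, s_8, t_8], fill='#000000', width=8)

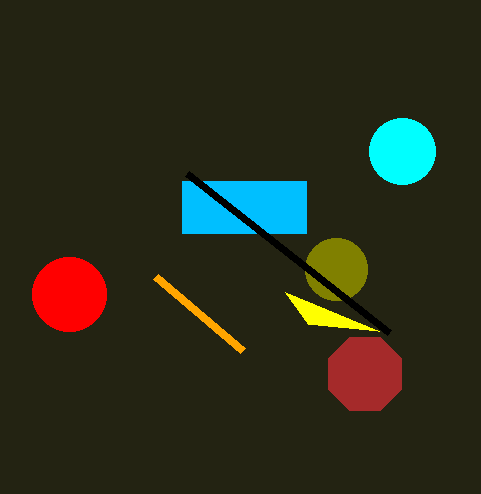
a_1 = 365; b_1 = 374; c_1 = 40; a_2 = 336; b_2 = 269; c_2 = 31; u_3 = 379; v_3 = 331; a_4 = 402; b_4 = 151; c_4 = 33; p_5 = 182; q_5 = 181; s_5 = 306; t_5 = 233; p_6 = 243; q_6 = 351; a_7 = 69; b_7 = 294; c_7 = 37; s_8 = 389; t_8 = 332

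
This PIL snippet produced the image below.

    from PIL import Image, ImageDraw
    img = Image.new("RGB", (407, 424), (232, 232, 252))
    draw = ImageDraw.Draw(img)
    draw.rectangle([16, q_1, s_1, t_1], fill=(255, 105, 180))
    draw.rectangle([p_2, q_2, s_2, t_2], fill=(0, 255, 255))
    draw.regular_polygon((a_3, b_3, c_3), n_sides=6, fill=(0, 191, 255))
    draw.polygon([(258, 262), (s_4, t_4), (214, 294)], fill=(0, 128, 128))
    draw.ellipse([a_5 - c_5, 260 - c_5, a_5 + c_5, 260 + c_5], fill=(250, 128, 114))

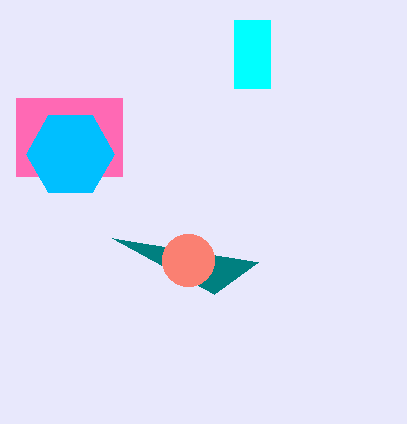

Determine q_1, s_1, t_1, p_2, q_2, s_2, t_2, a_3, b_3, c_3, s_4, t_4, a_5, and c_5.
q_1 = 98, s_1 = 122, t_1 = 176, p_2 = 234, q_2 = 20, s_2 = 270, t_2 = 88, a_3 = 70, b_3 = 154, c_3 = 44, s_4 = 112, t_4 = 238, a_5 = 188, c_5 = 26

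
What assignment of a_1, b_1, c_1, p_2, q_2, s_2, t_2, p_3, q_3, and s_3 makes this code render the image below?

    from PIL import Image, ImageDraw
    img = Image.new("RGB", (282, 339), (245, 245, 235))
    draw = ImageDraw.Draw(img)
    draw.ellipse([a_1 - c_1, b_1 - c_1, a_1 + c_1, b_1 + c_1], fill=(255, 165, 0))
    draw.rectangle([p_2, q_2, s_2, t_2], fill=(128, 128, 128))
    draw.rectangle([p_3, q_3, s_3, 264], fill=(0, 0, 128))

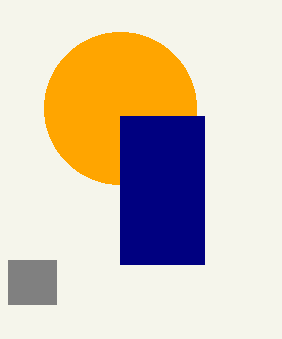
a_1 = 120; b_1 = 108; c_1 = 76; p_2 = 8; q_2 = 260; s_2 = 56; t_2 = 304; p_3 = 120; q_3 = 116; s_3 = 204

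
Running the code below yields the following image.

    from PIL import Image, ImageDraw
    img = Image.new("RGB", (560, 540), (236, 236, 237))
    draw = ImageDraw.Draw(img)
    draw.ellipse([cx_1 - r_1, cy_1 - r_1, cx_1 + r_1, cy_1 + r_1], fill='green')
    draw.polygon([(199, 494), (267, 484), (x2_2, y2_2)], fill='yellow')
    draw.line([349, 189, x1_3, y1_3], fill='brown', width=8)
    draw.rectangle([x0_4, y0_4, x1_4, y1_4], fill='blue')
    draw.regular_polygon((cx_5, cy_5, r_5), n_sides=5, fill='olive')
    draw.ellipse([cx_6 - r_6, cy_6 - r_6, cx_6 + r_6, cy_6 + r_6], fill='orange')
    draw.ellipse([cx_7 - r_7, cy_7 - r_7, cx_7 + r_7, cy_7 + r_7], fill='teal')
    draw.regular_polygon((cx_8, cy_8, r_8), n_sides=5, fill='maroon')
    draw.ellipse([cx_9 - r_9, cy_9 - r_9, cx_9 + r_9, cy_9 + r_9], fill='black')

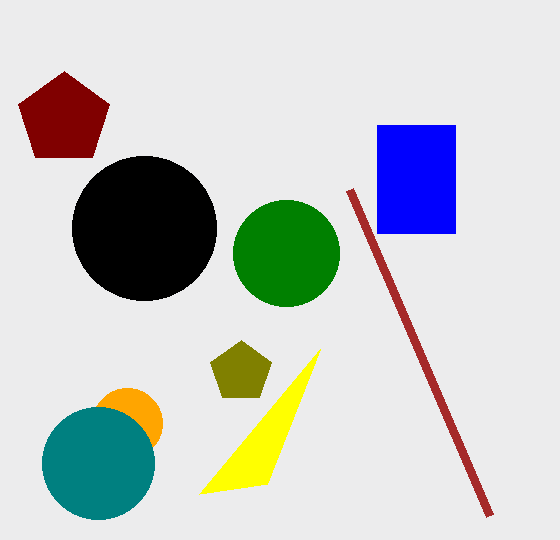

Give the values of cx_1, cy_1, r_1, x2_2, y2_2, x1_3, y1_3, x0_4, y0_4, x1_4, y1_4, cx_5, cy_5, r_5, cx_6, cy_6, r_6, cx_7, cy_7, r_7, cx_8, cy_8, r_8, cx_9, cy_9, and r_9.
cx_1 = 286; cy_1 = 253; r_1 = 53; x2_2 = 320; y2_2 = 349; x1_3 = 489; y1_3 = 515; x0_4 = 377; y0_4 = 125; x1_4 = 455; y1_4 = 233; cx_5 = 241; cy_5 = 372; r_5 = 32; cx_6 = 127; cy_6 = 423; r_6 = 35; cx_7 = 98; cy_7 = 463; r_7 = 56; cx_8 = 64; cy_8 = 119; r_8 = 48; cx_9 = 144; cy_9 = 228; r_9 = 72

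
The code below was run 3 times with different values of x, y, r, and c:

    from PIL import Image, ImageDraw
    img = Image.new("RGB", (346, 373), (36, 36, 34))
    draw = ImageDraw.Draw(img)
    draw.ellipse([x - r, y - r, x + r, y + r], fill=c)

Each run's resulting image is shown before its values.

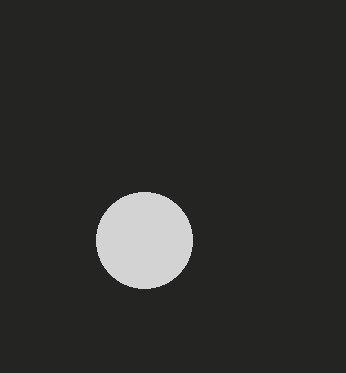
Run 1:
x = 144; y = 240; r = 48; c = 'lightgray'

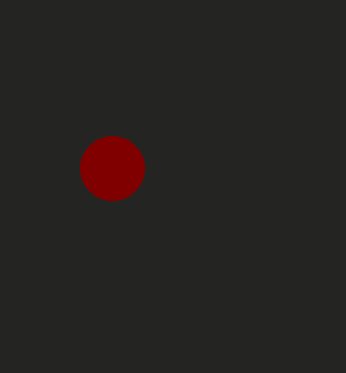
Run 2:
x = 112
y = 168
r = 32
c = 'maroon'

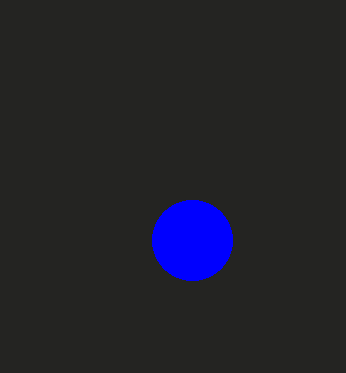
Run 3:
x = 192, y = 240, r = 40, c = 'blue'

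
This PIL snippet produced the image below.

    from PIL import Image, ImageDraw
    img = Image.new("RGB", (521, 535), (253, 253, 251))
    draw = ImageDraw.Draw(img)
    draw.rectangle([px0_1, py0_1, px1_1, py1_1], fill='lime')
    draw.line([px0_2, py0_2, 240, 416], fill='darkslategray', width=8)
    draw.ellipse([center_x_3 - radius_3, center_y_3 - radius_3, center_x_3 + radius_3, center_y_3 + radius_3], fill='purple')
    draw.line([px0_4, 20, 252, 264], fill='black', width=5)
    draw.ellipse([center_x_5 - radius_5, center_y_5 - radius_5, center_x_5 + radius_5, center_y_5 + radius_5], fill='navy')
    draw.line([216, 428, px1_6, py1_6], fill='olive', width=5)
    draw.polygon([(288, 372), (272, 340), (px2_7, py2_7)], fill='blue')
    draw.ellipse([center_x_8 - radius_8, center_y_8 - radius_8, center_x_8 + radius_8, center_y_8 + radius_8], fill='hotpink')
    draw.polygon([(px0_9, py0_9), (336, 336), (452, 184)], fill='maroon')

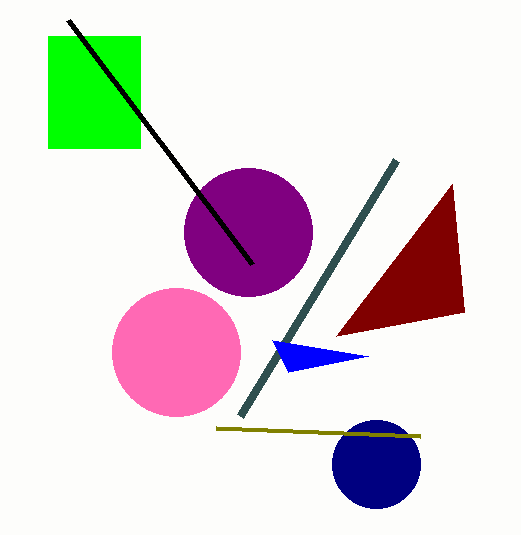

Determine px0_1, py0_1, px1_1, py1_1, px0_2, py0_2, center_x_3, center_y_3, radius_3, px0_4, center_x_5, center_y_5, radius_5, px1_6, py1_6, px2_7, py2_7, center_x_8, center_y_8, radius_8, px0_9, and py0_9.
px0_1 = 48
py0_1 = 36
px1_1 = 140
py1_1 = 148
px0_2 = 396
py0_2 = 160
center_x_3 = 248
center_y_3 = 232
radius_3 = 64
px0_4 = 68
center_x_5 = 376
center_y_5 = 464
radius_5 = 44
px1_6 = 420
py1_6 = 436
px2_7 = 368
py2_7 = 356
center_x_8 = 176
center_y_8 = 352
radius_8 = 64
px0_9 = 464
py0_9 = 312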